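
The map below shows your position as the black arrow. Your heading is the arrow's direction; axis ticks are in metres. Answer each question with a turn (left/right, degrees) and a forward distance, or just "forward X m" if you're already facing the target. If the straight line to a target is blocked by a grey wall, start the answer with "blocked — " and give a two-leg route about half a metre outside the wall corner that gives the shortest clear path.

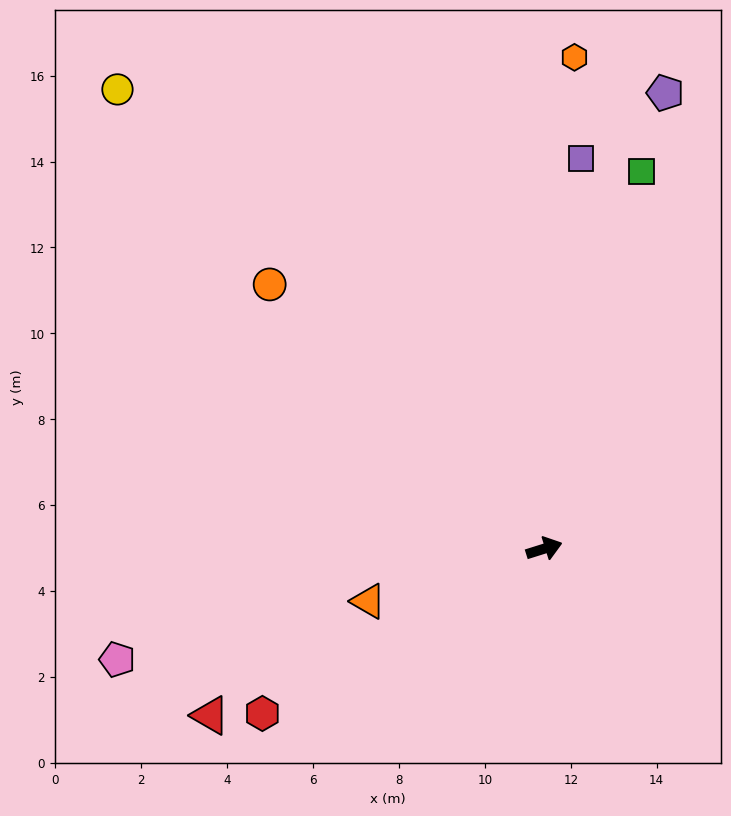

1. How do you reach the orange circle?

turn left 119°, forward 8.9 m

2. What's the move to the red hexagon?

turn right 167°, forward 7.6 m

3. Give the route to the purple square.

turn left 67°, forward 9.1 m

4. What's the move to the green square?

turn left 58°, forward 9.1 m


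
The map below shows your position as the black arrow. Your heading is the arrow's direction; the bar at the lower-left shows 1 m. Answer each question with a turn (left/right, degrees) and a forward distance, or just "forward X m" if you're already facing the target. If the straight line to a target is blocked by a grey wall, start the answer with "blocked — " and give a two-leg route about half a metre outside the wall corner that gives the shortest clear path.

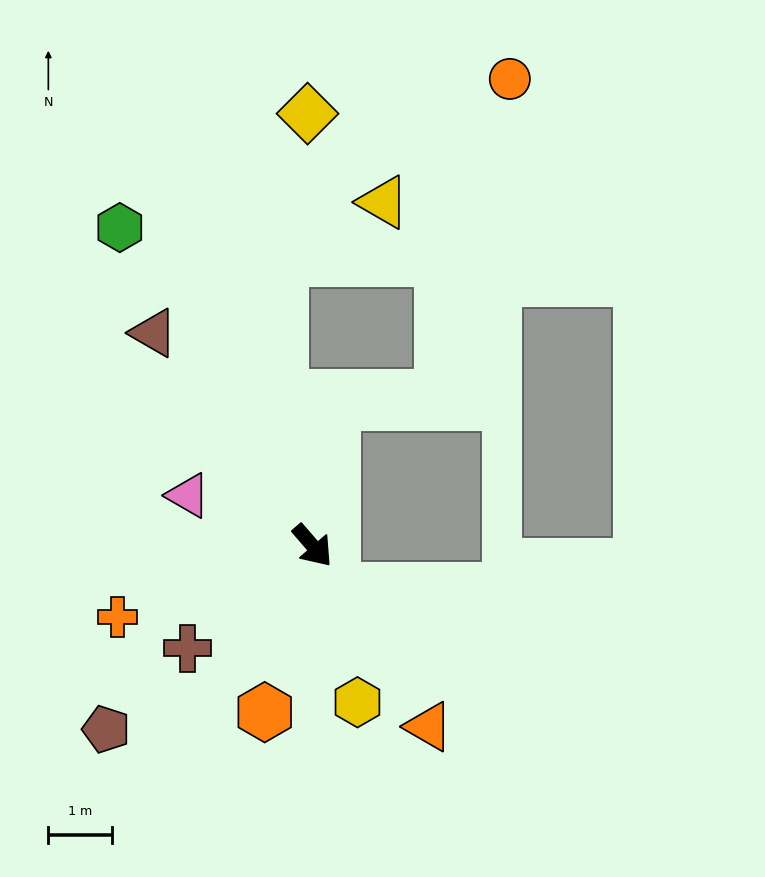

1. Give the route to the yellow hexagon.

turn right 25°, forward 2.6 m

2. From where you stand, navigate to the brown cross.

turn right 92°, forward 2.5 m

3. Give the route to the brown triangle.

turn left 176°, forward 4.2 m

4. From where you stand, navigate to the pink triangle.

turn right 153°, forward 2.1 m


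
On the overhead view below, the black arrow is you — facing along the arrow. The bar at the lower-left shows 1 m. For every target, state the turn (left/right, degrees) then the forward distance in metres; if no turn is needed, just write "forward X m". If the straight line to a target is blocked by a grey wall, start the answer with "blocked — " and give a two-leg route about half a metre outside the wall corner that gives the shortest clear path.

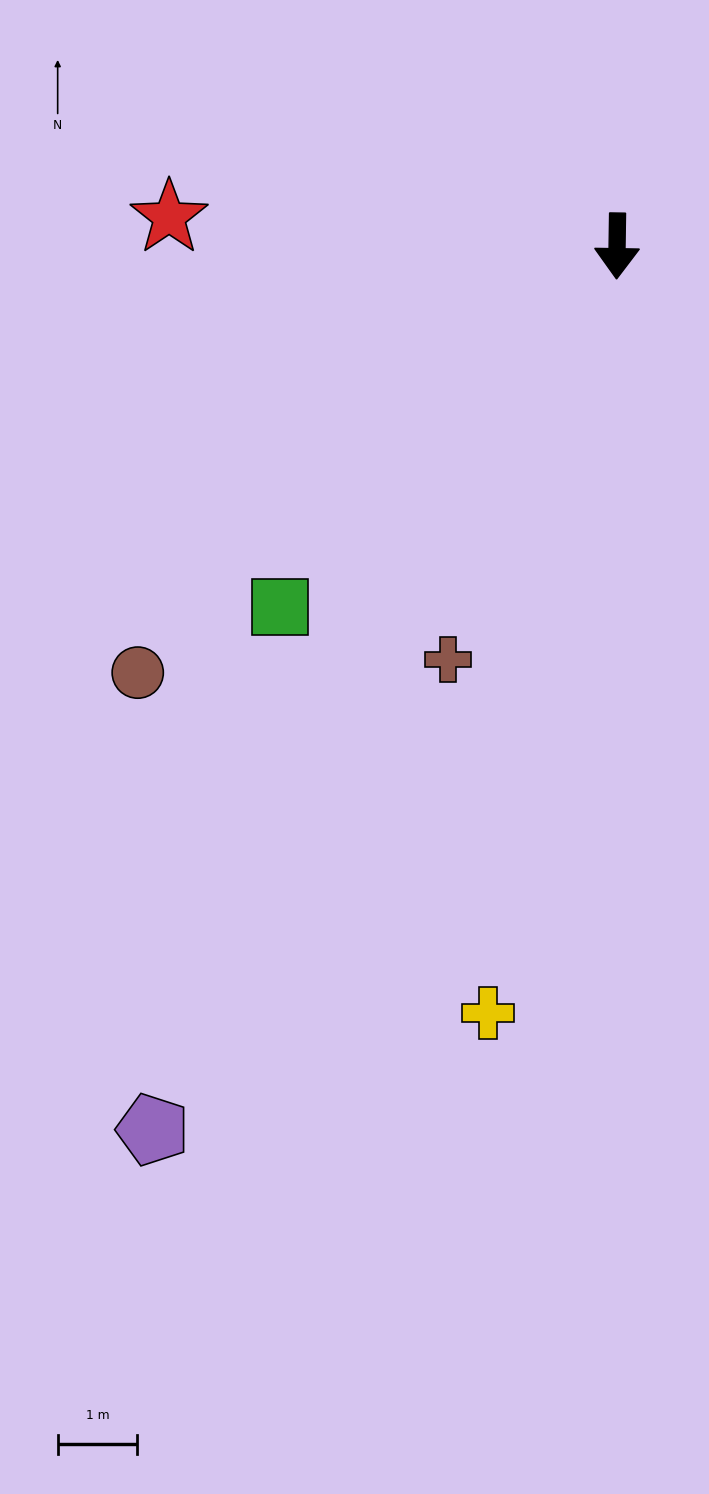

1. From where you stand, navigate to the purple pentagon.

turn right 27°, forward 12.5 m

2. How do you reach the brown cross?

turn right 21°, forward 5.6 m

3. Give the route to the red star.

turn right 93°, forward 5.6 m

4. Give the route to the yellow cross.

turn right 9°, forward 9.7 m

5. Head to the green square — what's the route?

turn right 42°, forward 6.2 m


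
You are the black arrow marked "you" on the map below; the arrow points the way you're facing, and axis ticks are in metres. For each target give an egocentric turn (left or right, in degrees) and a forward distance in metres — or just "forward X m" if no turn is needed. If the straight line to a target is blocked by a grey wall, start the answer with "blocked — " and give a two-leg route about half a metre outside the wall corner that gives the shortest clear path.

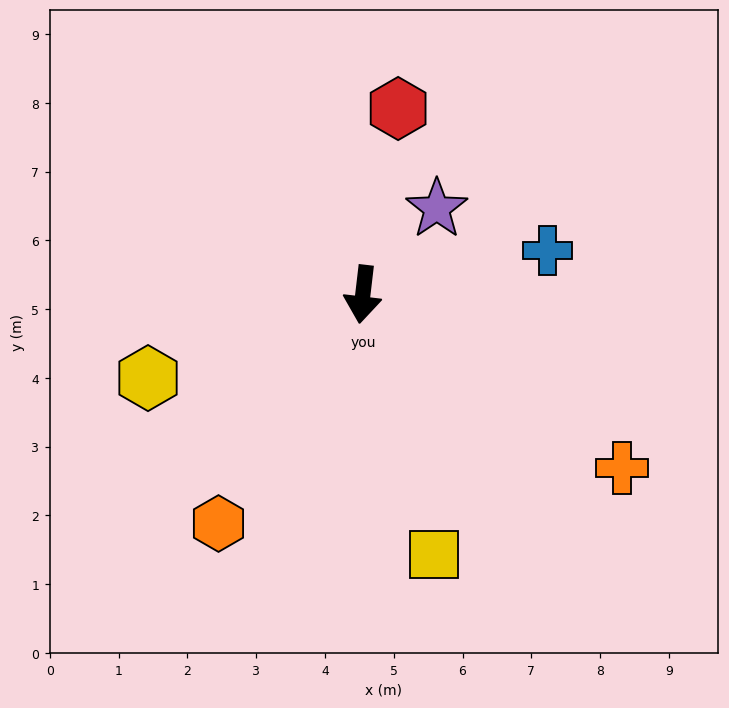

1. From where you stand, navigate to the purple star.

turn left 146°, forward 1.6 m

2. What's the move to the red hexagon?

turn left 176°, forward 2.8 m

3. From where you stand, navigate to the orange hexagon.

turn right 26°, forward 3.9 m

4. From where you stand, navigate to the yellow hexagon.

turn right 62°, forward 3.4 m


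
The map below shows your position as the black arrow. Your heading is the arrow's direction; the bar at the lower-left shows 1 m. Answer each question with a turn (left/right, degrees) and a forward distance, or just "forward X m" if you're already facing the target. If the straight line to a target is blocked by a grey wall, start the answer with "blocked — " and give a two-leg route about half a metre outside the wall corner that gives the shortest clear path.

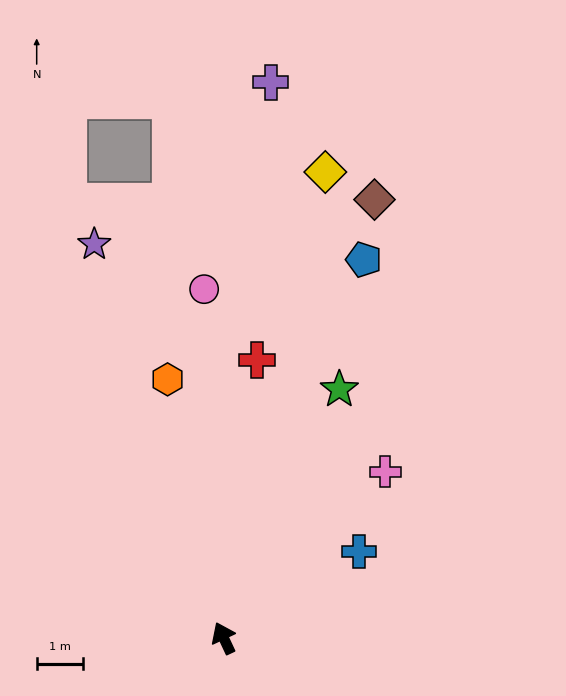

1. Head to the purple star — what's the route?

turn right 7°, forward 9.0 m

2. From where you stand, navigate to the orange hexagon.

turn right 13°, forward 5.8 m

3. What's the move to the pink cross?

turn right 69°, forward 5.0 m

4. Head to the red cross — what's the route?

turn right 32°, forward 6.1 m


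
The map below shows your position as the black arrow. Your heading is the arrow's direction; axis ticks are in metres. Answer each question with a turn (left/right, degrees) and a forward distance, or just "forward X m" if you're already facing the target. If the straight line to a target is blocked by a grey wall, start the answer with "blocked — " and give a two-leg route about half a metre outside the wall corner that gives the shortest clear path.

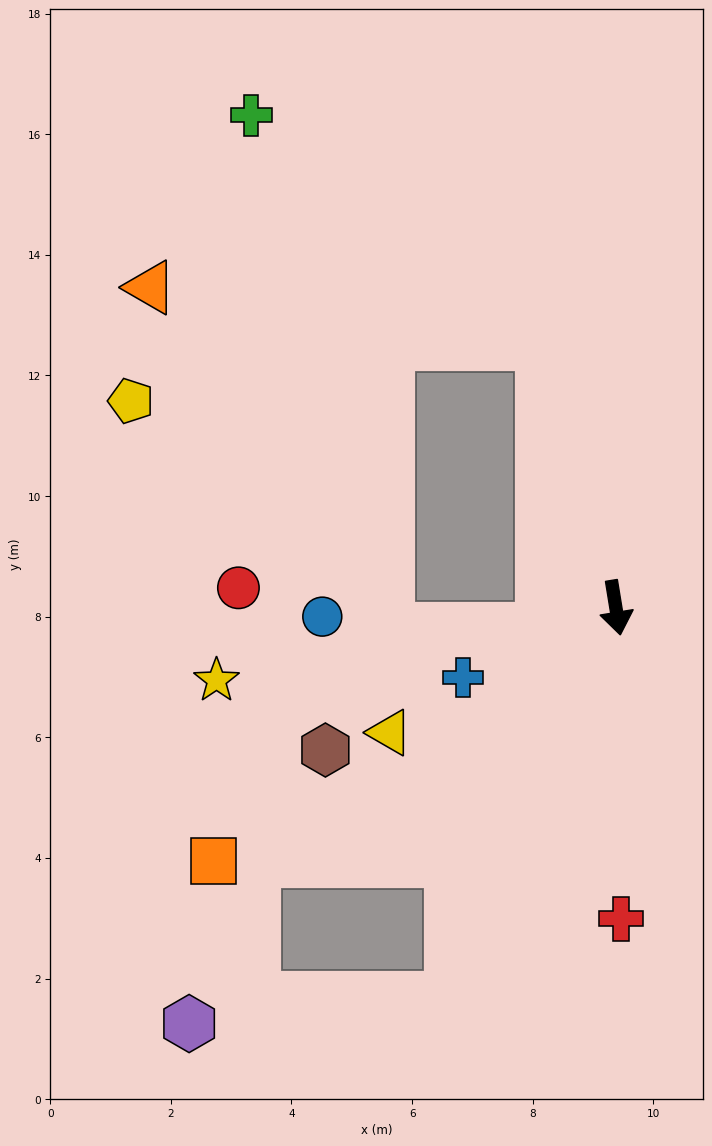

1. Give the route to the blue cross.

turn right 75°, forward 2.8 m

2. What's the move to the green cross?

blocked — turn right 173°, forward 4.5 m, then turn left 35°, forward 6.1 m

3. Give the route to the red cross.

turn right 8°, forward 5.2 m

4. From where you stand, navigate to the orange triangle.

blocked — turn right 173°, forward 4.5 m, then turn left 65°, forward 6.6 m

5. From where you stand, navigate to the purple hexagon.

blocked — turn right 32°, forward 7.0 m, then turn right 62°, forward 4.4 m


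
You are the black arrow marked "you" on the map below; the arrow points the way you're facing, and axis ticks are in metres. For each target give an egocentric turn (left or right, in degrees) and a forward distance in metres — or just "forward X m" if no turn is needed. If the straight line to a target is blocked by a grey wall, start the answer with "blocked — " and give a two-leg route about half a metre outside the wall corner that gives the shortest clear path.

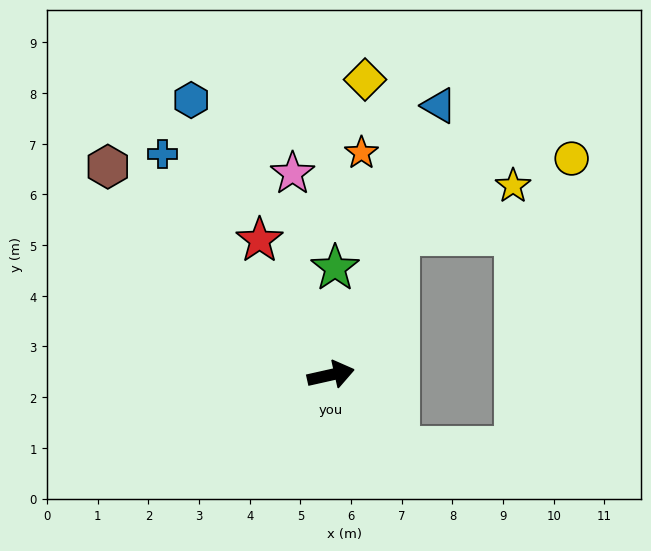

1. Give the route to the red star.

turn left 105°, forward 3.0 m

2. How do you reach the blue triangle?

turn left 55°, forward 5.7 m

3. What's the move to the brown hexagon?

turn left 124°, forward 6.0 m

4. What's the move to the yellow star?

blocked — turn left 52°, forward 3.1 m, then turn right 42°, forward 2.4 m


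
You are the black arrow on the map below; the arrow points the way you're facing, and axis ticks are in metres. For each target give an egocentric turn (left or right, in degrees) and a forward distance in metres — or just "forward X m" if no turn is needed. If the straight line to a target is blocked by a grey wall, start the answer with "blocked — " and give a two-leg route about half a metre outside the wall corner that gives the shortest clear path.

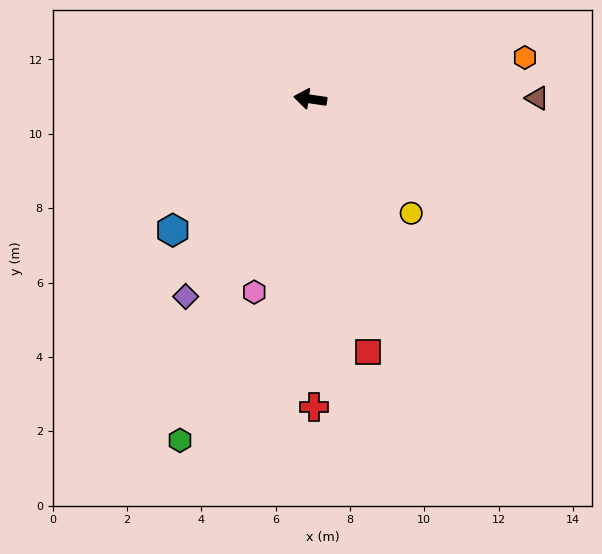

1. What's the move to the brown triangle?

turn right 172°, forward 6.1 m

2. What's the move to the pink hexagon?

turn left 82°, forward 5.4 m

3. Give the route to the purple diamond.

turn left 66°, forward 6.3 m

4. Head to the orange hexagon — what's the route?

turn right 161°, forward 5.9 m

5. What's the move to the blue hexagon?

turn left 52°, forward 5.1 m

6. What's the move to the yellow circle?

turn left 140°, forward 4.1 m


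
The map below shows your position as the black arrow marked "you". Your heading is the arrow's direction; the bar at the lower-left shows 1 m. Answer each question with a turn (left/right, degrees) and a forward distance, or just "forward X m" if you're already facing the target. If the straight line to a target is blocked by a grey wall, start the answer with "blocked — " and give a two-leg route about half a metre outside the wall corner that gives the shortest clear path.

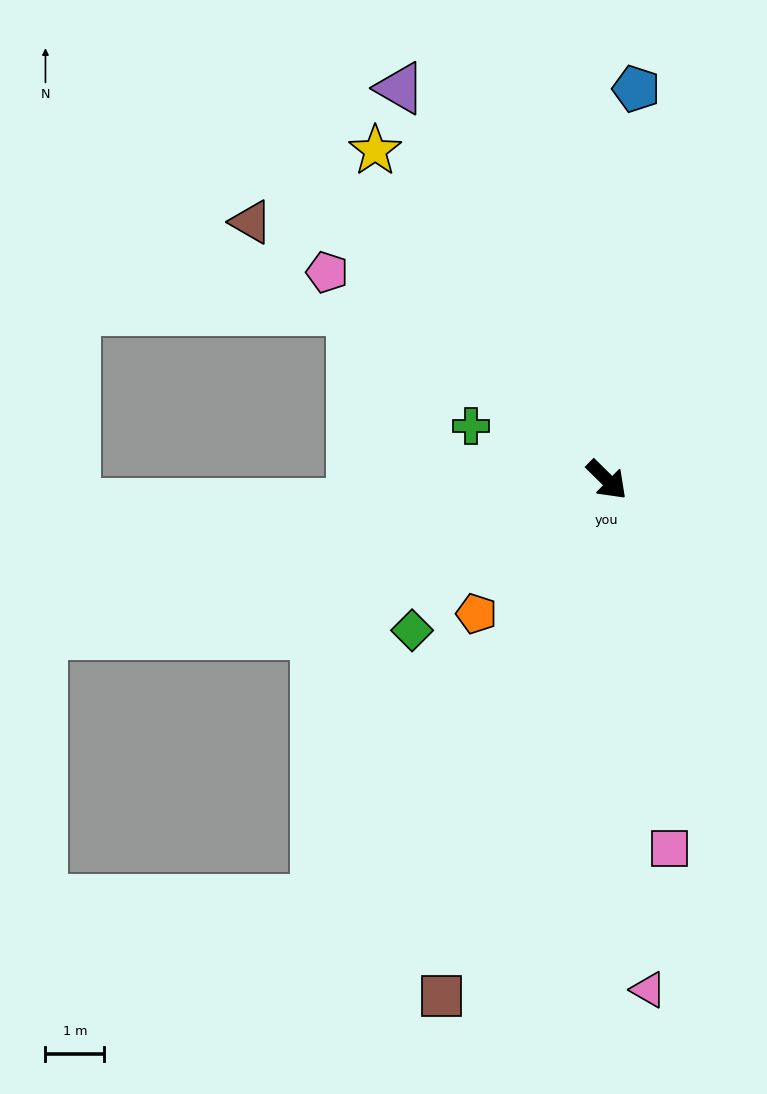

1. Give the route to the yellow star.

turn left 170°, forward 6.9 m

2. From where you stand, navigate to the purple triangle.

turn left 162°, forward 7.5 m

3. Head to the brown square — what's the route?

turn right 63°, forward 9.2 m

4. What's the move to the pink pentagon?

turn right 172°, forward 5.9 m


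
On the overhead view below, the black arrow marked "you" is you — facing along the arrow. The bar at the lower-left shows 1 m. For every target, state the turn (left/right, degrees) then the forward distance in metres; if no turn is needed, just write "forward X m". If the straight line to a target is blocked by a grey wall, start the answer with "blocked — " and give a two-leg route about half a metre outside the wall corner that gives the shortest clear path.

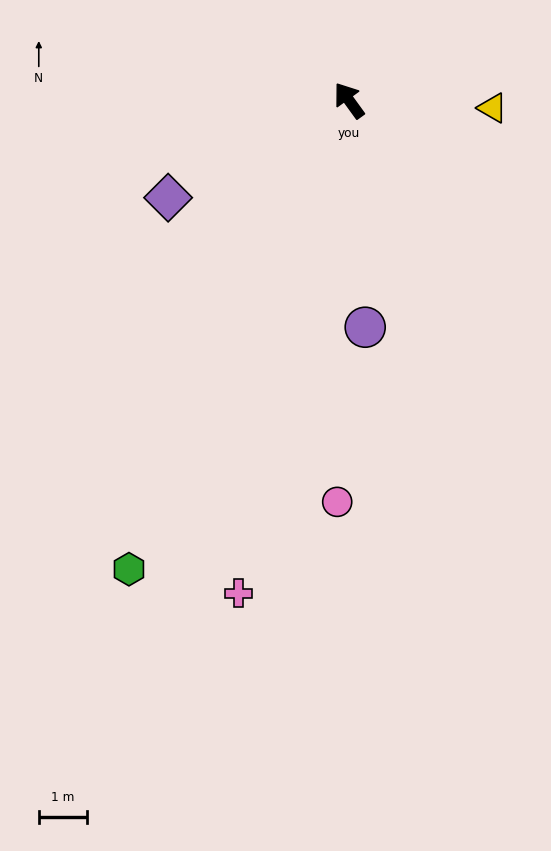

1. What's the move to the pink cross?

turn left 131°, forward 10.4 m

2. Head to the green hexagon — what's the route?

turn left 119°, forward 10.7 m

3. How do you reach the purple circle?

turn left 148°, forward 4.7 m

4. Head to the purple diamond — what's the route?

turn left 82°, forward 4.2 m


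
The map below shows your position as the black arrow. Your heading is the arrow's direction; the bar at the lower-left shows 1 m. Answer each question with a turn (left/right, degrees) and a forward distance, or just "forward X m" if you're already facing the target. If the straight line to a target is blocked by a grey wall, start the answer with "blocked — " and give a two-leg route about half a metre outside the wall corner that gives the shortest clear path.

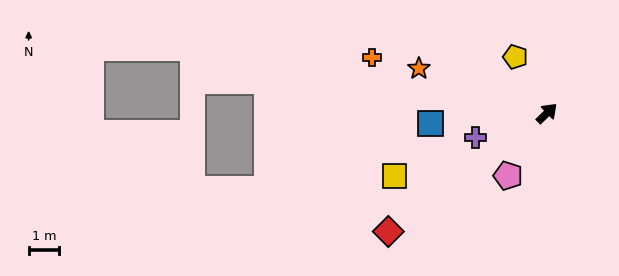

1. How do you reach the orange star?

turn left 117°, forward 4.4 m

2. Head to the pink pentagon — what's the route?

turn right 166°, forward 2.4 m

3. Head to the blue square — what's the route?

turn left 141°, forward 3.8 m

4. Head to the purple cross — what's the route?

turn left 155°, forward 2.5 m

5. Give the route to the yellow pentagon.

turn left 75°, forward 2.1 m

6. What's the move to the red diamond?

turn left 173°, forward 6.4 m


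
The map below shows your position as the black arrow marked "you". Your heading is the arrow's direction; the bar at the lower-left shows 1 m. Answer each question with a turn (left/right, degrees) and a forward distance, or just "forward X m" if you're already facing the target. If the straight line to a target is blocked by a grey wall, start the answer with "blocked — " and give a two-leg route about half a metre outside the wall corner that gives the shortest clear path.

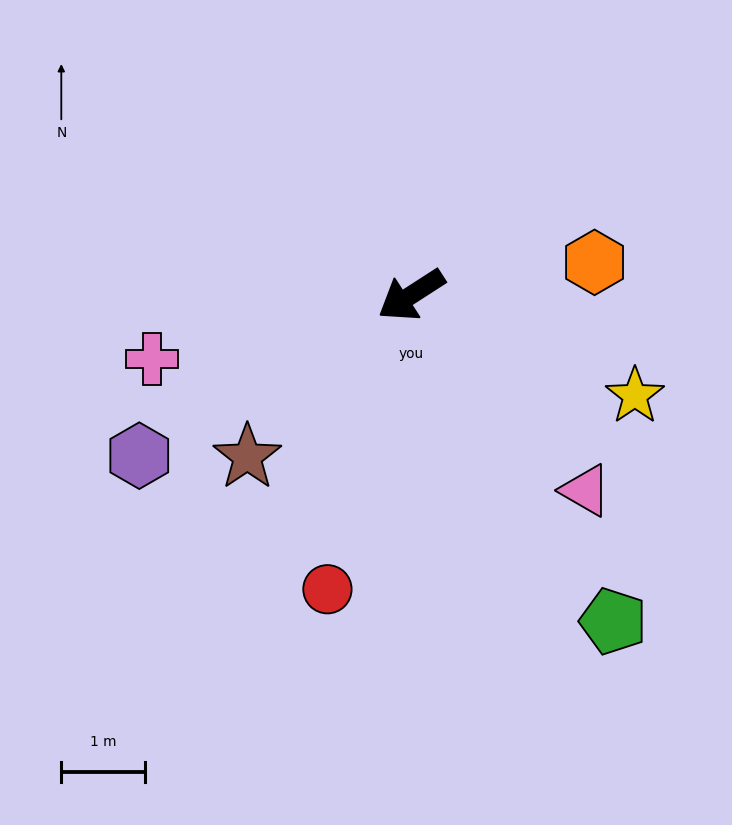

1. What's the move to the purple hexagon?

turn right 2°, forward 3.8 m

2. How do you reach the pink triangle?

turn left 99°, forward 3.1 m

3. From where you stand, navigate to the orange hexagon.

turn left 157°, forward 2.2 m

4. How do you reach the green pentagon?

turn left 89°, forward 4.6 m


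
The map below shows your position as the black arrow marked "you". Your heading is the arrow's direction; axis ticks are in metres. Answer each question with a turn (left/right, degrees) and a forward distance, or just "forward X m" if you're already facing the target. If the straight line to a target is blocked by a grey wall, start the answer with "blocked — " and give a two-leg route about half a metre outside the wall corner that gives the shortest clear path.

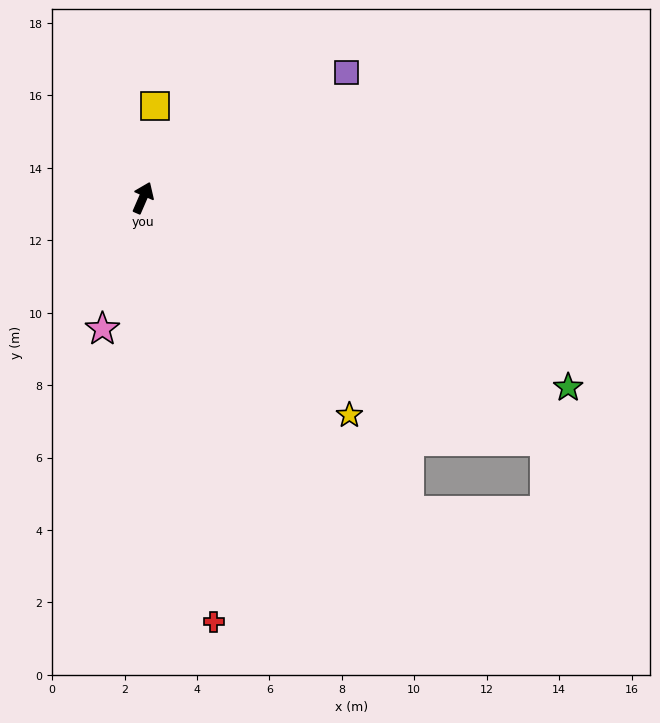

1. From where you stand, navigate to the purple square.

turn right 35°, forward 6.6 m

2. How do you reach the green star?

turn right 91°, forward 12.9 m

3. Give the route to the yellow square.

turn left 16°, forward 2.6 m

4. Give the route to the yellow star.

turn right 113°, forward 8.3 m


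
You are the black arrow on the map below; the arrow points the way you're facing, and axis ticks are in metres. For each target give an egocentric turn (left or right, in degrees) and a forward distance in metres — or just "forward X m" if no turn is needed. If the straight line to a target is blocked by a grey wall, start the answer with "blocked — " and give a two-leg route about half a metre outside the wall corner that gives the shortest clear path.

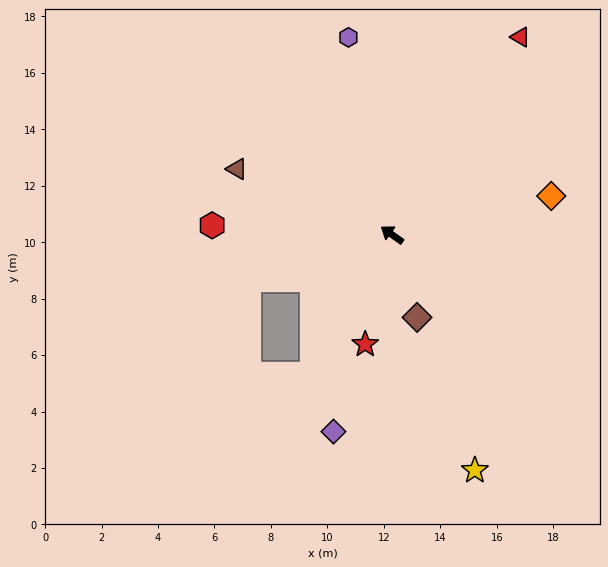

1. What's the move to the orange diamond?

turn right 131°, forward 5.8 m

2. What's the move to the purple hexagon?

turn right 42°, forward 7.2 m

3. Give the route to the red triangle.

turn right 88°, forward 8.4 m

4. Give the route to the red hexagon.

turn left 33°, forward 6.4 m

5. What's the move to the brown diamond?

turn left 142°, forward 3.1 m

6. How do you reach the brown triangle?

turn left 13°, forward 6.0 m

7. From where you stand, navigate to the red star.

turn left 112°, forward 4.0 m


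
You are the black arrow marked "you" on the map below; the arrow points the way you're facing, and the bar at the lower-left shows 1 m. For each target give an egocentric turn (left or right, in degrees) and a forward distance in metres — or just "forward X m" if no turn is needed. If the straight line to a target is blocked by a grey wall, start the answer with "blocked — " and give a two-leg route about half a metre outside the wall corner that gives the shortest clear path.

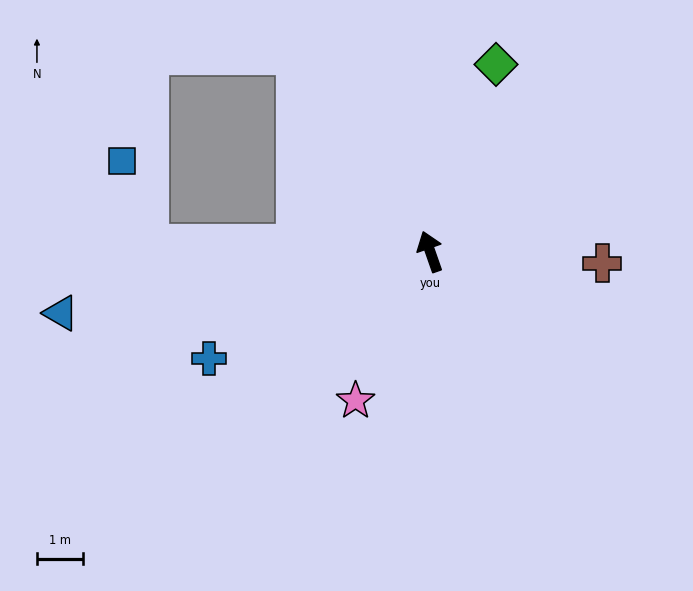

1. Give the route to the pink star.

turn left 134°, forward 3.6 m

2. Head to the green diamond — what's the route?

turn right 39°, forward 4.3 m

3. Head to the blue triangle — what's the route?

turn left 80°, forward 8.1 m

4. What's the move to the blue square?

blocked — turn left 69°, forward 6.1 m, then turn right 70°, forward 1.9 m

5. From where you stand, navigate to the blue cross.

turn left 97°, forward 5.3 m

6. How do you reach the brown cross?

turn right 113°, forward 3.7 m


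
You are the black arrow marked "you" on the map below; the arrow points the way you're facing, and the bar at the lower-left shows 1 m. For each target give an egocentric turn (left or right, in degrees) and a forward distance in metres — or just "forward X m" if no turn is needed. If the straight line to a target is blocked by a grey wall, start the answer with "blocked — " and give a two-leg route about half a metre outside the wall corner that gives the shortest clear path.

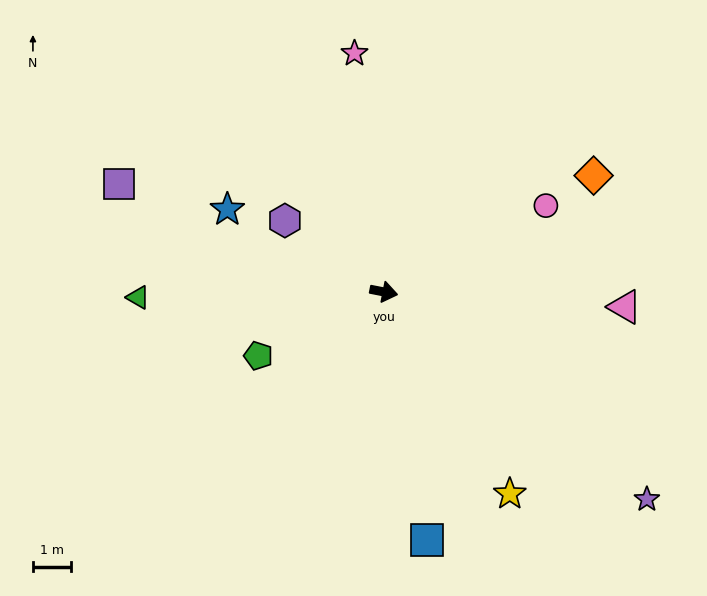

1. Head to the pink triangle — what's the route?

turn left 8°, forward 6.3 m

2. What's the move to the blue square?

turn right 69°, forward 6.6 m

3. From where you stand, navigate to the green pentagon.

turn right 142°, forward 3.7 m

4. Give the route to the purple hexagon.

turn left 155°, forward 3.2 m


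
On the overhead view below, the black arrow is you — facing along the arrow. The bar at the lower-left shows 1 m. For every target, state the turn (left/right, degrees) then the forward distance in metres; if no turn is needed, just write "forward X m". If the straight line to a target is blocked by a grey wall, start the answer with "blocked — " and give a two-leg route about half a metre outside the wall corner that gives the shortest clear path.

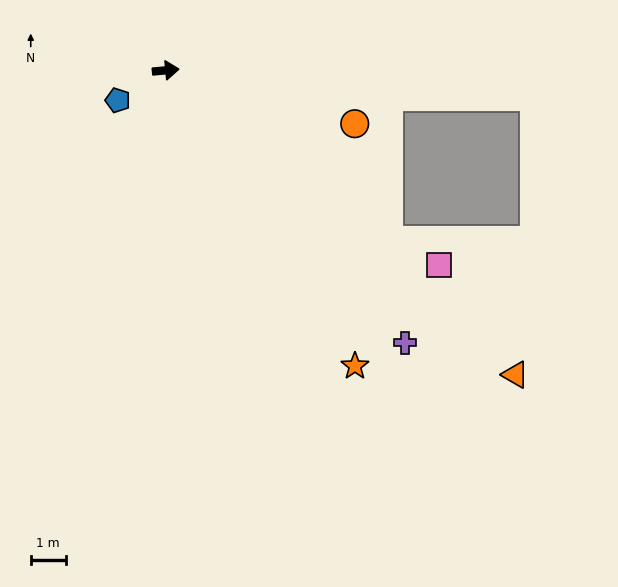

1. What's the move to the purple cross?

turn right 54°, forward 10.4 m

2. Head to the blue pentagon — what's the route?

turn right 153°, forward 1.6 m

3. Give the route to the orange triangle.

turn right 46°, forward 13.3 m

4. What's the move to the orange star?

turn right 63°, forward 10.1 m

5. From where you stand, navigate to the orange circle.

turn right 21°, forward 5.6 m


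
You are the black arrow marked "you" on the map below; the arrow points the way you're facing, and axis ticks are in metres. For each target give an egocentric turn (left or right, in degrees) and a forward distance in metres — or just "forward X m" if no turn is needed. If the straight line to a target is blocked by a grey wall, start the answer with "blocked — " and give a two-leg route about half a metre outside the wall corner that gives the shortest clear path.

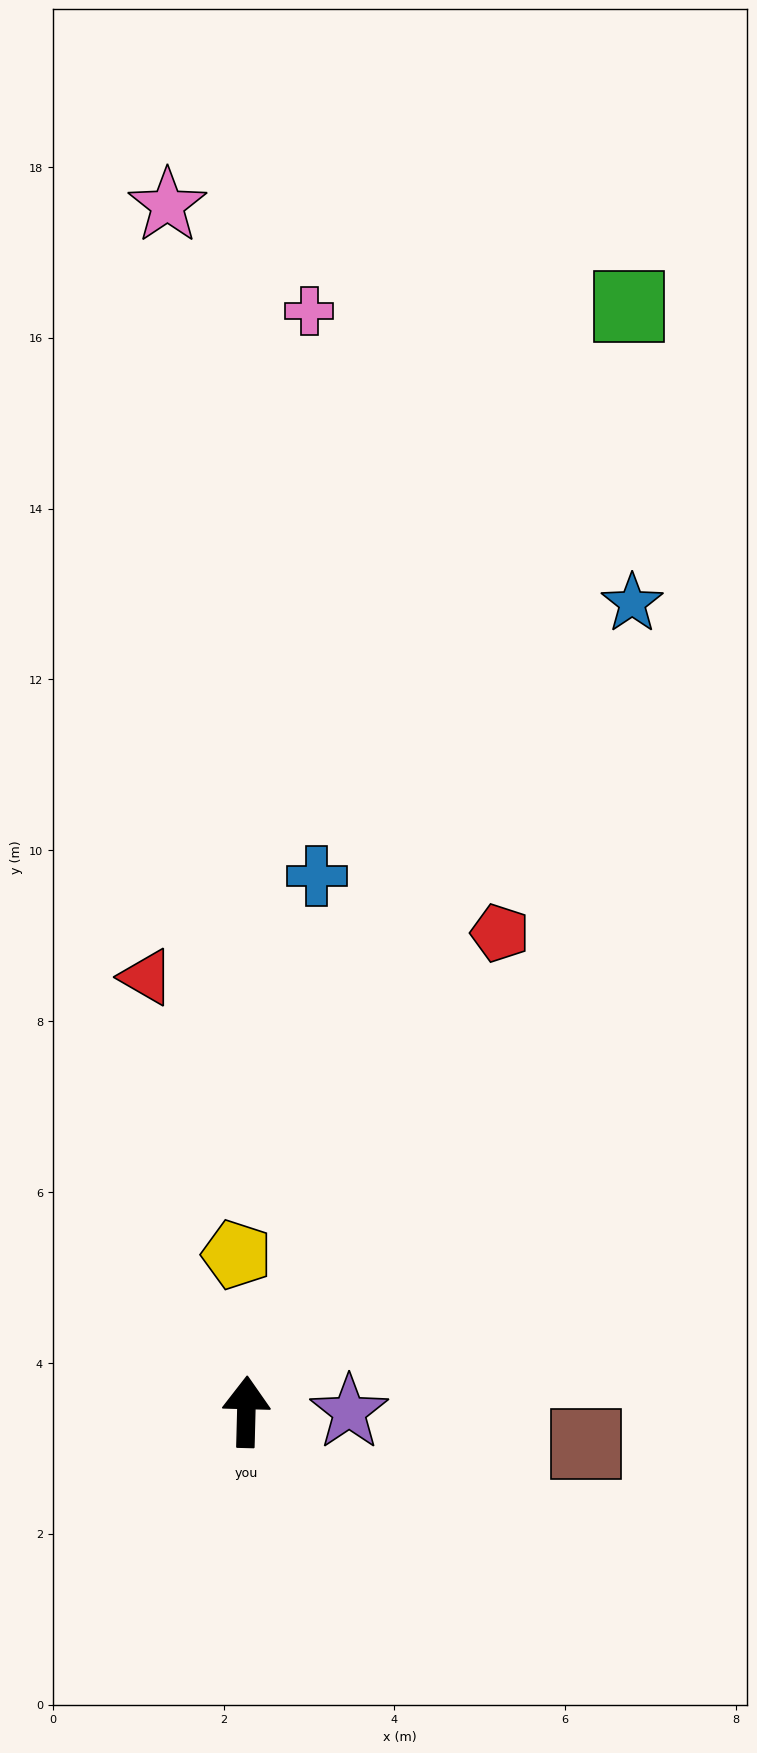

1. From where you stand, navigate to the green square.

turn right 18°, forward 13.7 m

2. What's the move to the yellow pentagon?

turn left 5°, forward 1.8 m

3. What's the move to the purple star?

turn right 89°, forward 1.2 m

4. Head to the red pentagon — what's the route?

turn right 26°, forward 6.3 m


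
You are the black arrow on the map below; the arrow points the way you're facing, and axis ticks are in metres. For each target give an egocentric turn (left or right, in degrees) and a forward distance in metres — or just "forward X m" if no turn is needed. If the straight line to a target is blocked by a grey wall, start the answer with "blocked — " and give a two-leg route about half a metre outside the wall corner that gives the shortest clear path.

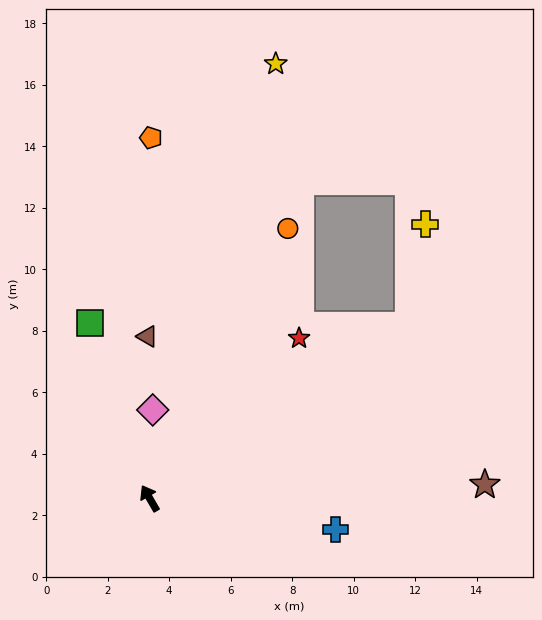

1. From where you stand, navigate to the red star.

turn right 73°, forward 7.1 m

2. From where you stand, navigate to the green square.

turn right 11°, forward 6.0 m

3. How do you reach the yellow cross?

blocked — turn right 86°, forward 10.1 m, then turn left 46°, forward 3.3 m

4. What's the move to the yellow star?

turn right 46°, forward 14.7 m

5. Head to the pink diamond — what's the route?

turn right 32°, forward 2.9 m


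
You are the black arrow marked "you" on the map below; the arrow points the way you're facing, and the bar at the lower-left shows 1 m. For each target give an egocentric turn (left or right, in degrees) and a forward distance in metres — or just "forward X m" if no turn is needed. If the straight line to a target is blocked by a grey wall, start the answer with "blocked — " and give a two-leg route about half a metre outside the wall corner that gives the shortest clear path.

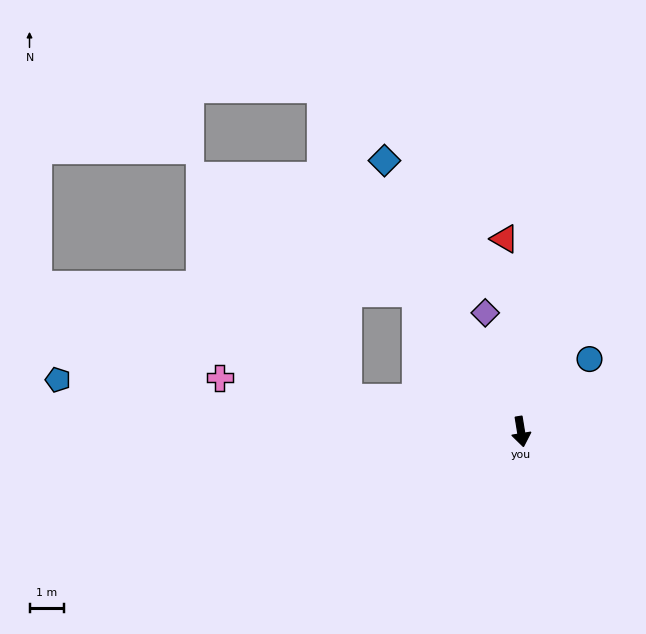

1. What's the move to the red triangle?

turn left 176°, forward 5.6 m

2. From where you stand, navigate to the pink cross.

turn right 109°, forward 8.9 m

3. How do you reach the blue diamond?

turn right 163°, forward 8.8 m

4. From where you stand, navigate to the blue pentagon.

turn right 106°, forward 13.5 m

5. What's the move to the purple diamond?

turn right 172°, forward 3.6 m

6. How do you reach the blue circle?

turn left 127°, forward 2.9 m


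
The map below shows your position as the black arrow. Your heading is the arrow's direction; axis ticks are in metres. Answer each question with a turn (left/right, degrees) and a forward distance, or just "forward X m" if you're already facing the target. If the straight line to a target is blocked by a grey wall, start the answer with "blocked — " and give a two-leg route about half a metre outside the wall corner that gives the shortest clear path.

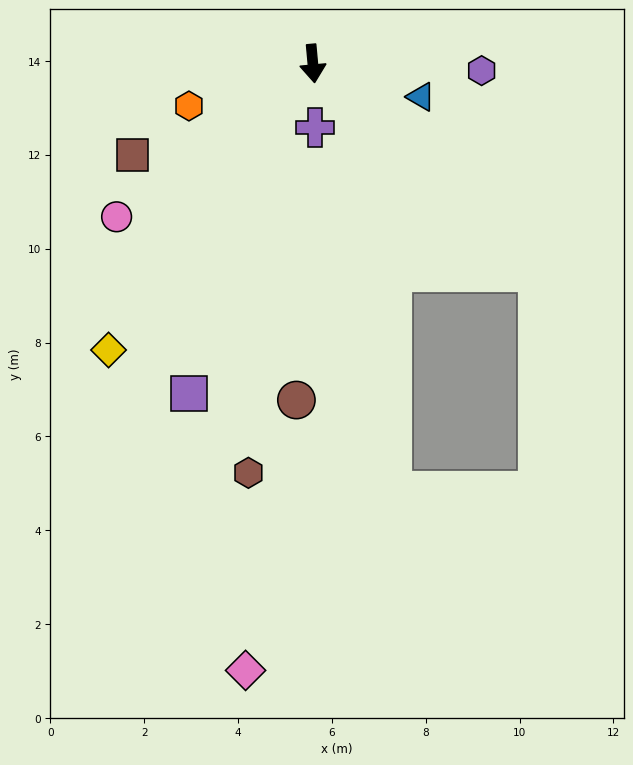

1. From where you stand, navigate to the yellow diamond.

turn right 41°, forward 7.5 m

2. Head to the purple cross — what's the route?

turn right 3°, forward 1.4 m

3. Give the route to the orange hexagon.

turn right 76°, forward 2.8 m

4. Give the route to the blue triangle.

turn left 68°, forward 2.4 m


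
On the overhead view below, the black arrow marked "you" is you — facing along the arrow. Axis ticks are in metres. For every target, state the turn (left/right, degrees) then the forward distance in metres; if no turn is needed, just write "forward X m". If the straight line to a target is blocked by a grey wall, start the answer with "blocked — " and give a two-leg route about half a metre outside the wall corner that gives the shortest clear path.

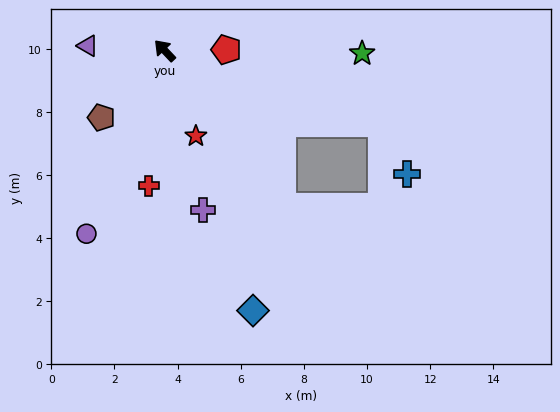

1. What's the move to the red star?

turn left 157°, forward 2.9 m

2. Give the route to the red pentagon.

turn right 133°, forward 2.0 m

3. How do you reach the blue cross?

blocked — turn right 152°, forward 7.2 m, then turn right 44°, forward 1.8 m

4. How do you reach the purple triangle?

turn left 43°, forward 2.4 m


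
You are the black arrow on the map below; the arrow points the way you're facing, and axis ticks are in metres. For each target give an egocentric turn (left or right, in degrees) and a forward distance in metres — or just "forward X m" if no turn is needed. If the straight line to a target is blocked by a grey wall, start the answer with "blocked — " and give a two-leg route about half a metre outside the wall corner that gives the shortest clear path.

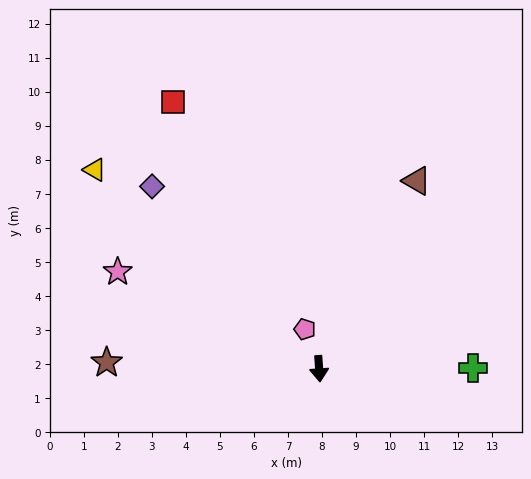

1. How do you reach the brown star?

turn right 96°, forward 6.2 m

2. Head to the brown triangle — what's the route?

turn left 149°, forward 6.2 m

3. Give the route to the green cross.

turn left 86°, forward 4.5 m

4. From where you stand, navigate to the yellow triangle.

turn right 135°, forward 8.8 m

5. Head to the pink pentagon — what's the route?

turn right 164°, forward 1.2 m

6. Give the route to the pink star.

turn right 120°, forward 6.6 m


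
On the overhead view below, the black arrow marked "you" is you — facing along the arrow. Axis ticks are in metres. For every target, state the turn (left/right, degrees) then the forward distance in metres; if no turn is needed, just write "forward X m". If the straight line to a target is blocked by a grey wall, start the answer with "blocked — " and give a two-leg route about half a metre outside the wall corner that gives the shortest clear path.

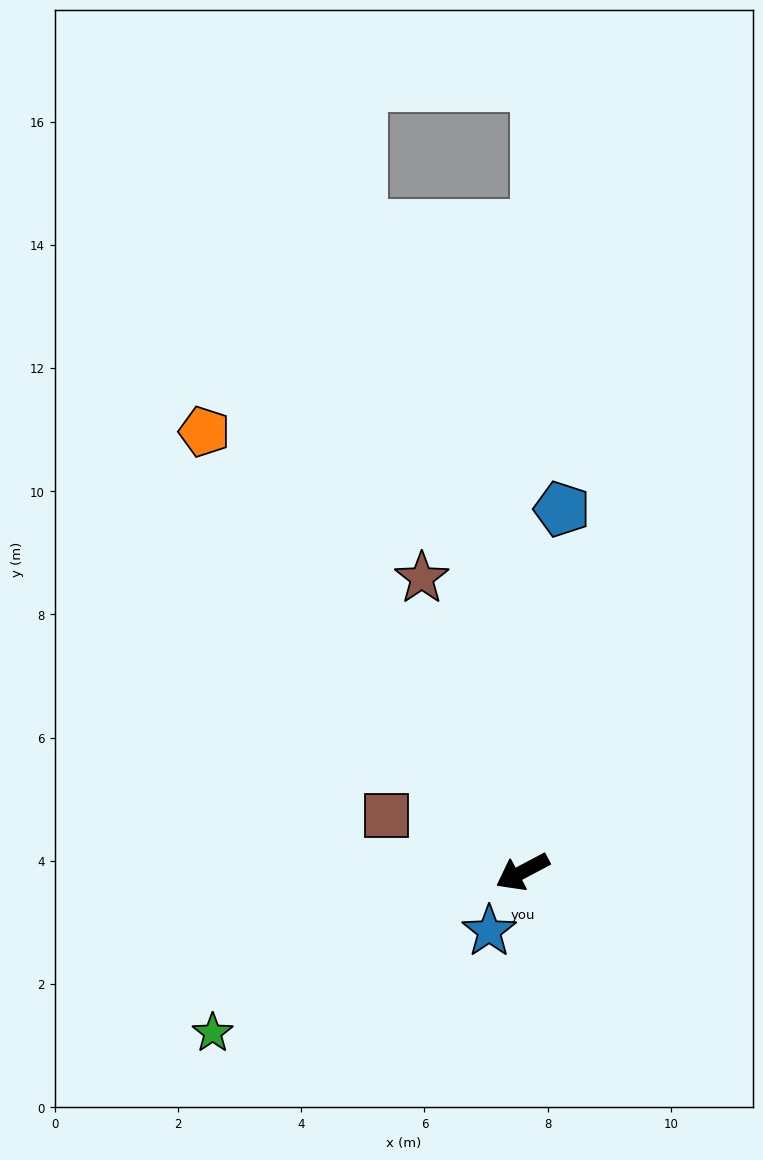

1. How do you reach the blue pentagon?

turn right 124°, forward 5.9 m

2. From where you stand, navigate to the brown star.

turn right 99°, forward 5.0 m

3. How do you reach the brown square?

turn right 51°, forward 2.4 m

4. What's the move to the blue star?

turn left 33°, forward 1.1 m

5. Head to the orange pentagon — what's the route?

turn right 82°, forward 8.8 m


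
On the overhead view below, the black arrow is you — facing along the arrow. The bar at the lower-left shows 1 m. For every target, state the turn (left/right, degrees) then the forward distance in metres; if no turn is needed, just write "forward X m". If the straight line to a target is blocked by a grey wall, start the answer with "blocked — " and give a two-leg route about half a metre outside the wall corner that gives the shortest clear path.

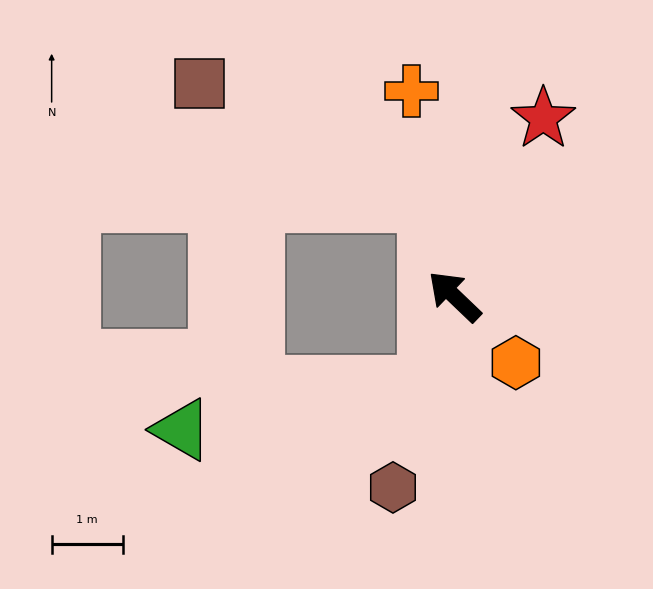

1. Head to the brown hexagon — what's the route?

turn left 116°, forward 2.8 m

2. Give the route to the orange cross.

turn right 34°, forward 3.0 m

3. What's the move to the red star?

turn right 73°, forward 2.8 m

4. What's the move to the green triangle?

blocked — turn left 117°, forward 1.3 m, then turn right 63°, forward 3.5 m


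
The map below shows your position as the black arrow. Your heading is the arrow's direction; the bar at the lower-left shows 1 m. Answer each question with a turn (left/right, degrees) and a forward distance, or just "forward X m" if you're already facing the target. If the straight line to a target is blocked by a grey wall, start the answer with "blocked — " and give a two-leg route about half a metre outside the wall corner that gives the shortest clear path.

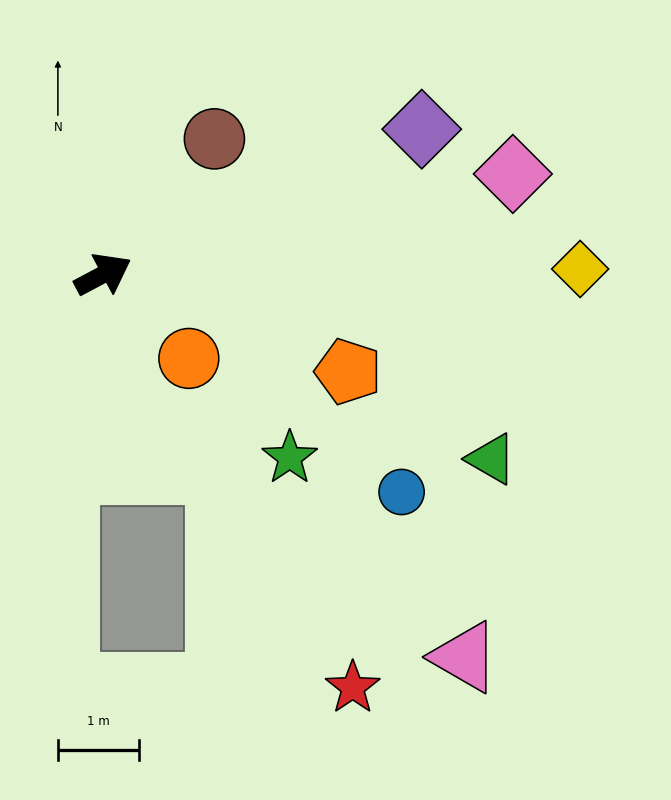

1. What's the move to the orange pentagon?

turn right 50°, forward 3.3 m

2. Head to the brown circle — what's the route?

turn left 23°, forward 2.2 m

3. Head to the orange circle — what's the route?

turn right 72°, forward 1.5 m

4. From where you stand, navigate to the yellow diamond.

turn right 27°, forward 5.9 m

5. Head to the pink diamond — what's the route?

turn right 14°, forward 5.2 m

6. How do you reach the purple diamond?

turn right 3°, forward 4.3 m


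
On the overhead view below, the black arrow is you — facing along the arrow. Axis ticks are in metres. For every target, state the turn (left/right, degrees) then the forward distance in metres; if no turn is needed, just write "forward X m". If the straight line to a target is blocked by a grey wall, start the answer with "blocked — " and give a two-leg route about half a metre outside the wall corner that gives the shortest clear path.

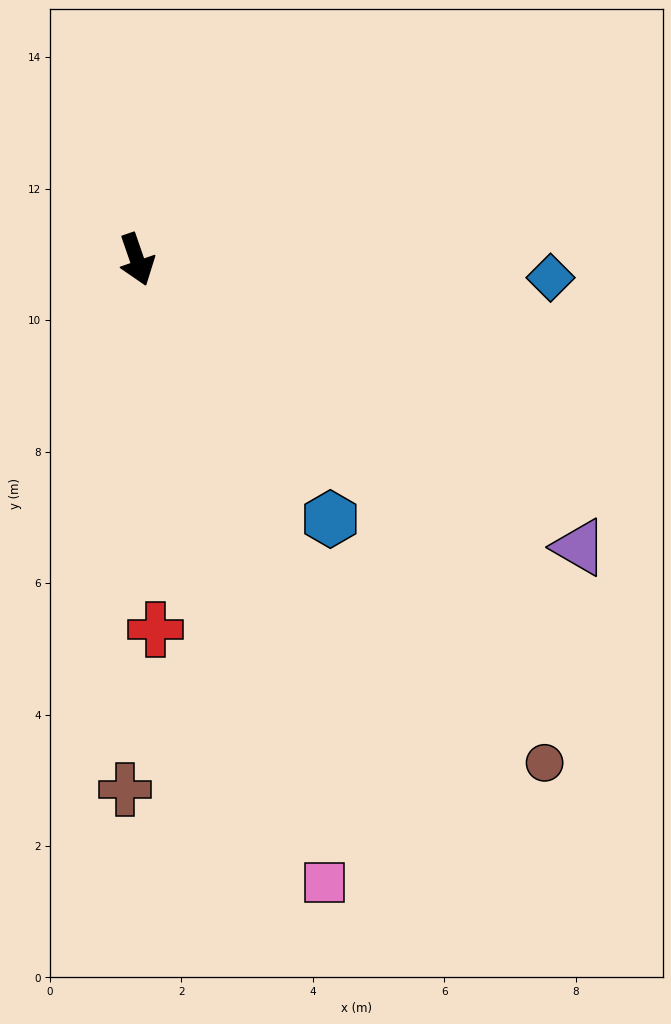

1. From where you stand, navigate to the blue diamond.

turn left 68°, forward 6.3 m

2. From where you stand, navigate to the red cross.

turn right 16°, forward 5.6 m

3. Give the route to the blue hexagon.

turn left 18°, forward 4.9 m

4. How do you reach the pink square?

turn right 2°, forward 9.9 m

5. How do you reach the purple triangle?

turn left 38°, forward 8.0 m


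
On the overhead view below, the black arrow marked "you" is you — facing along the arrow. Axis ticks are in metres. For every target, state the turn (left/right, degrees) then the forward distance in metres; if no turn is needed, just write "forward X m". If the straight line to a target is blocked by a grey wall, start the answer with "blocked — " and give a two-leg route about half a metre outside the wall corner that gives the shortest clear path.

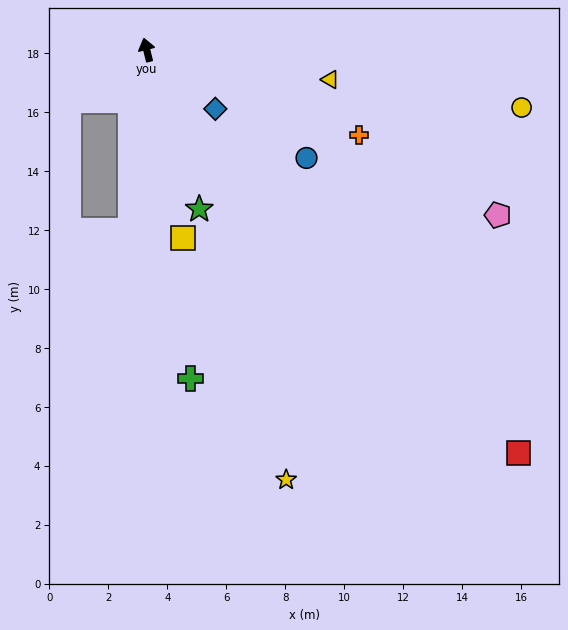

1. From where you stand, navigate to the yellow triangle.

turn right 113°, forward 6.3 m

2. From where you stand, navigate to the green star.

turn right 176°, forward 5.7 m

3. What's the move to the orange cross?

turn right 126°, forward 7.8 m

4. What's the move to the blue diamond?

turn right 145°, forward 3.1 m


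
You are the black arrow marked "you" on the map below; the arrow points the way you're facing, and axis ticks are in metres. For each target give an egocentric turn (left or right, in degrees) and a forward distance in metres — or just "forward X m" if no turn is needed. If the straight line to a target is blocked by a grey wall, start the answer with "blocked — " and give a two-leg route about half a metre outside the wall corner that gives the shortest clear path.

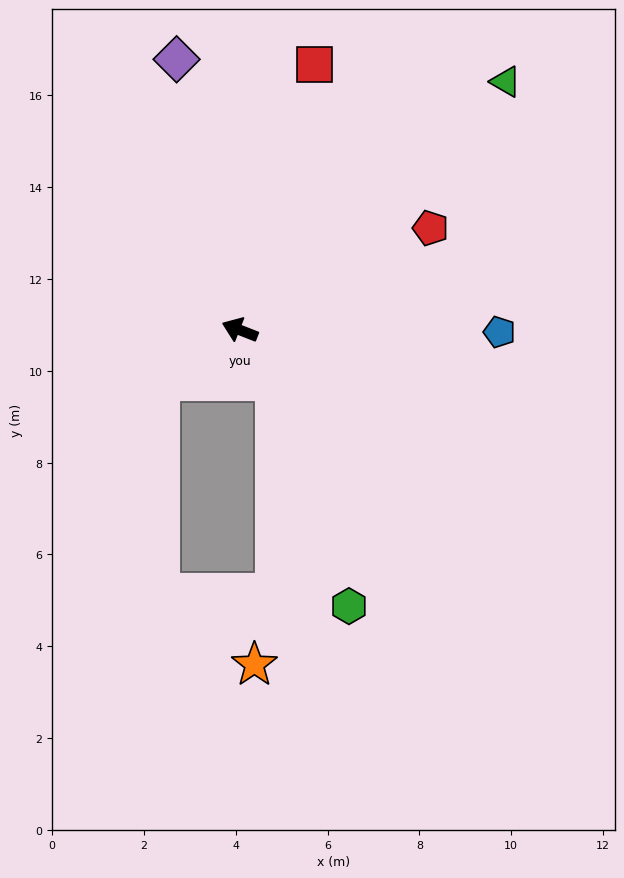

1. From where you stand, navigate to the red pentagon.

turn right 130°, forward 4.7 m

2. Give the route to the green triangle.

turn right 116°, forward 7.9 m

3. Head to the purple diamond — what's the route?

turn right 55°, forward 6.1 m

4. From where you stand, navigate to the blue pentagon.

turn right 159°, forward 5.7 m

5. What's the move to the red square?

turn right 84°, forward 6.0 m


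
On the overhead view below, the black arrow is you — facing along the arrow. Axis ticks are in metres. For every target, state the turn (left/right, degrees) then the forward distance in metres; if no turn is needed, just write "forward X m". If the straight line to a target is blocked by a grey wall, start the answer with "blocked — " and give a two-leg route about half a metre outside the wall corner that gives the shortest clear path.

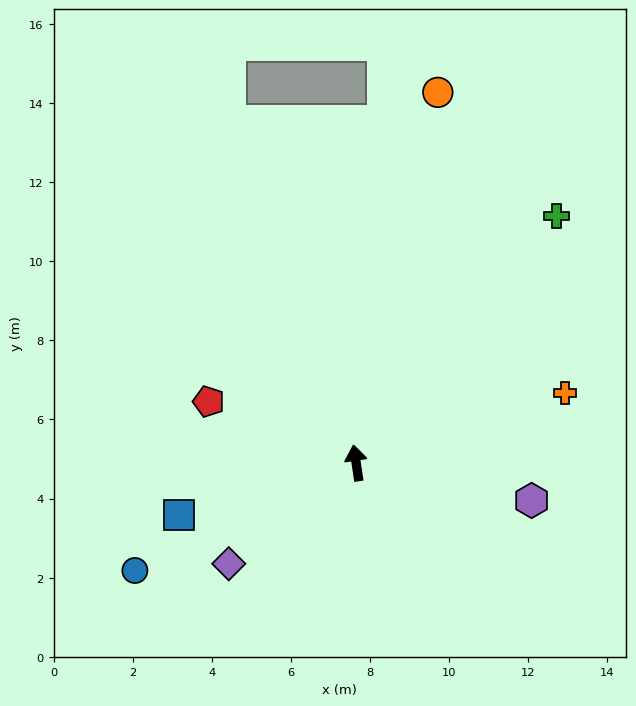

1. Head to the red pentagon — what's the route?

turn left 59°, forward 4.0 m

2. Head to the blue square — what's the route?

turn left 98°, forward 4.7 m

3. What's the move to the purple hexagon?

turn right 111°, forward 4.5 m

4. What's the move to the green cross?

turn right 48°, forward 8.0 m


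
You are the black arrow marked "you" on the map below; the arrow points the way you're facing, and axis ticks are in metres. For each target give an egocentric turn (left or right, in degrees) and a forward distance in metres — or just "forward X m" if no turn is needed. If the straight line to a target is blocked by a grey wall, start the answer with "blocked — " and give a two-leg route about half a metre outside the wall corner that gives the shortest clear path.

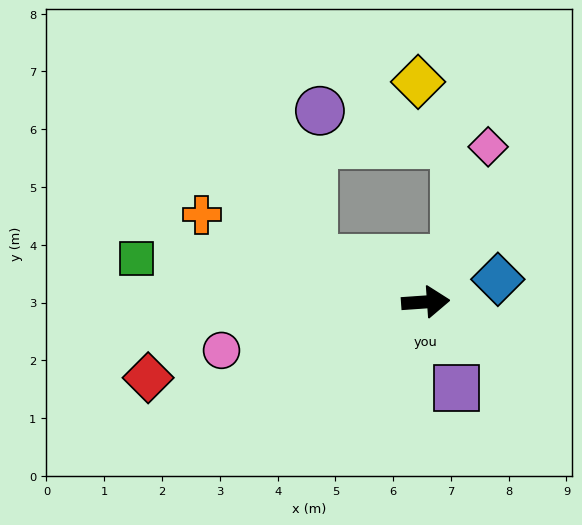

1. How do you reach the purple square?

turn right 74°, forward 1.6 m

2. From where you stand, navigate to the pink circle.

turn right 171°, forward 3.6 m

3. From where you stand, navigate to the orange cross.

turn left 155°, forward 4.2 m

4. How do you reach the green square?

turn left 168°, forward 5.1 m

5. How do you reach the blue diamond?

turn left 13°, forward 1.3 m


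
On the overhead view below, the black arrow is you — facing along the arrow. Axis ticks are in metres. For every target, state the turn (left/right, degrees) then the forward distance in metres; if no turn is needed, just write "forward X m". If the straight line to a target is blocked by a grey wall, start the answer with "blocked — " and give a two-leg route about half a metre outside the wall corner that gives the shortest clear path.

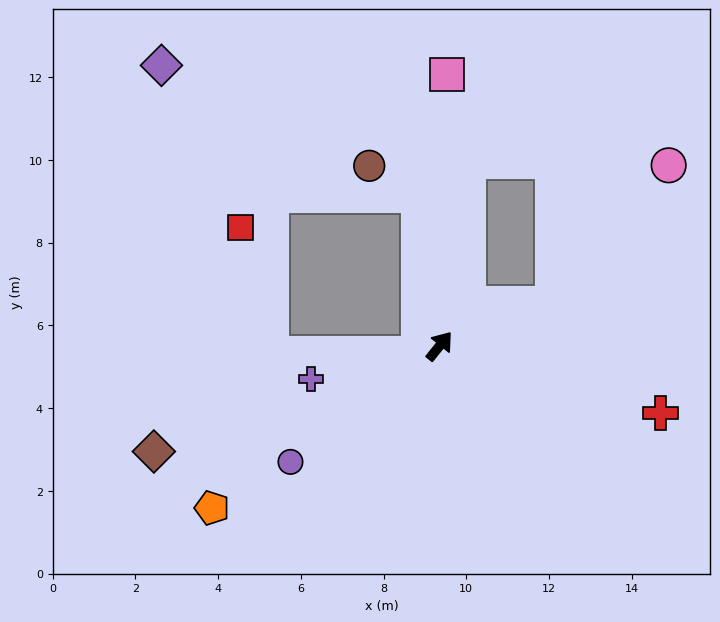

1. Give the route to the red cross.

turn right 68°, forward 5.6 m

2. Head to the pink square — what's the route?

turn left 37°, forward 6.6 m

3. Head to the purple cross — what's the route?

turn left 143°, forward 3.2 m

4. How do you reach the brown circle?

blocked — turn left 47°, forward 3.7 m, then turn left 51°, forward 1.4 m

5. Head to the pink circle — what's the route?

blocked — turn right 31°, forward 2.9 m, then turn left 30°, forward 4.4 m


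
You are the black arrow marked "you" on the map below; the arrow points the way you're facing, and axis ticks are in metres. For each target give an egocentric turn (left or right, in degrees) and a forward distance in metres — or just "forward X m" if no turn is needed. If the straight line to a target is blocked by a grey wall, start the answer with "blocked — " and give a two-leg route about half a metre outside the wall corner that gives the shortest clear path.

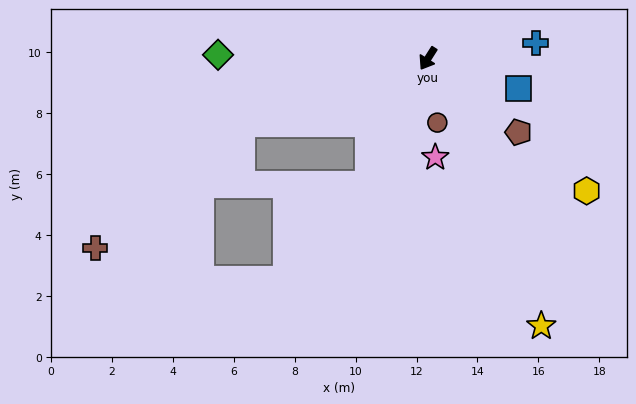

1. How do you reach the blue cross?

turn left 130°, forward 3.6 m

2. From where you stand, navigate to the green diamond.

turn right 59°, forward 6.9 m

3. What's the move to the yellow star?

turn left 55°, forward 9.5 m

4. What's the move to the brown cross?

blocked — turn right 38°, forward 6.4 m, then turn left 20°, forward 6.3 m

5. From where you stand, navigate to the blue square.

turn left 104°, forward 3.1 m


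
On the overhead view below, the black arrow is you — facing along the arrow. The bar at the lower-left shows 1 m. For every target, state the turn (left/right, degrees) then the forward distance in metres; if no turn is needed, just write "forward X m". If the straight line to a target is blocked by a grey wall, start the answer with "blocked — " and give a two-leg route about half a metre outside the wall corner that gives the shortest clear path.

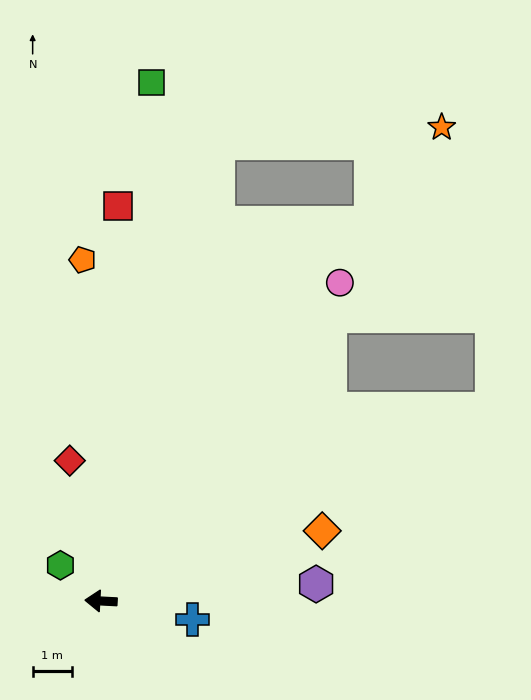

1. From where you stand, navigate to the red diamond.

turn right 74°, forward 3.7 m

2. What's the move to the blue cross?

turn left 171°, forward 2.4 m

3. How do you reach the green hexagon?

turn right 38°, forward 1.4 m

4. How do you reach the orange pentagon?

turn right 84°, forward 8.7 m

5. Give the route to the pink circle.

turn right 124°, forward 10.1 m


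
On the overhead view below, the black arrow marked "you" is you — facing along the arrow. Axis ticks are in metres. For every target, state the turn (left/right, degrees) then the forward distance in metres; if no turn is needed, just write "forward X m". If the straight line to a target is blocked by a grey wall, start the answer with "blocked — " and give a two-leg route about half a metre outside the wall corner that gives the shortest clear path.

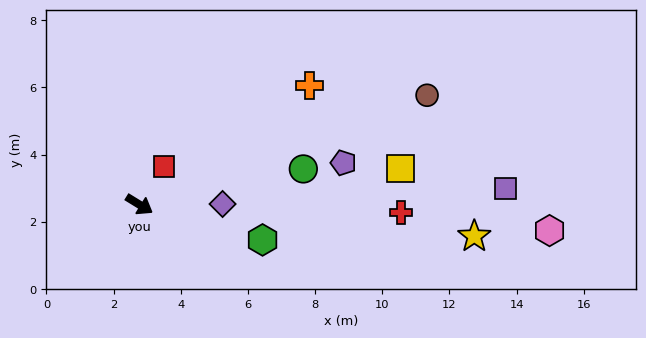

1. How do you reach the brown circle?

turn left 52°, forward 9.2 m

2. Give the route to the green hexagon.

turn left 16°, forward 3.8 m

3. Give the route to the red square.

turn left 89°, forward 1.4 m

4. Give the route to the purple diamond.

turn left 32°, forward 2.5 m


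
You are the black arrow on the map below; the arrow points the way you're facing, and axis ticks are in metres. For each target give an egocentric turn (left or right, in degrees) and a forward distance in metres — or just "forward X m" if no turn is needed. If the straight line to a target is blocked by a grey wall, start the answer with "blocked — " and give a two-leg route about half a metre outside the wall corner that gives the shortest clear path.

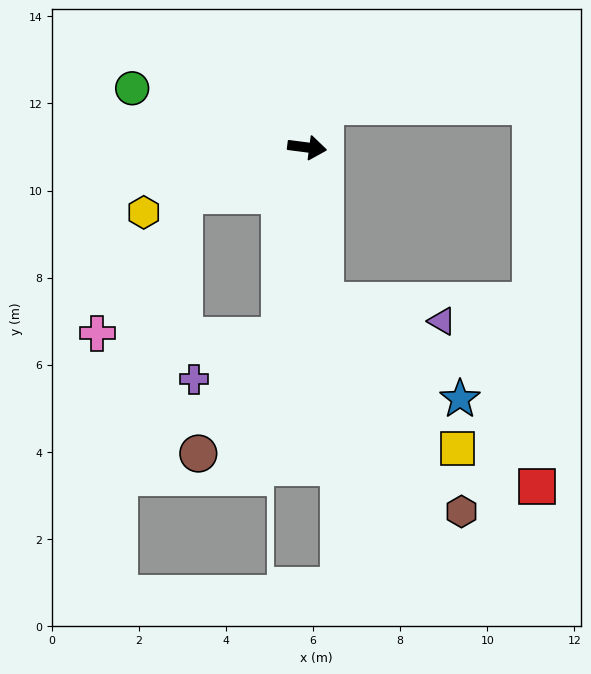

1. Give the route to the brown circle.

blocked — turn right 91°, forward 4.4 m, then turn right 26°, forward 3.3 m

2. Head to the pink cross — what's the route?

blocked — turn right 151°, forward 3.0 m, then turn left 36°, forward 3.8 m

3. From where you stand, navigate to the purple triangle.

blocked — turn right 76°, forward 3.5 m, then turn left 73°, forward 2.7 m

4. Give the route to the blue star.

blocked — turn right 76°, forward 3.5 m, then turn left 47°, forward 3.8 m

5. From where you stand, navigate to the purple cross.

blocked — turn right 91°, forward 4.4 m, then turn right 54°, forward 2.2 m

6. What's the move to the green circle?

turn left 169°, forward 4.2 m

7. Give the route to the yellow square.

blocked — turn right 76°, forward 3.5 m, then turn left 35°, forward 4.6 m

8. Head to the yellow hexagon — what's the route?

turn right 151°, forward 4.0 m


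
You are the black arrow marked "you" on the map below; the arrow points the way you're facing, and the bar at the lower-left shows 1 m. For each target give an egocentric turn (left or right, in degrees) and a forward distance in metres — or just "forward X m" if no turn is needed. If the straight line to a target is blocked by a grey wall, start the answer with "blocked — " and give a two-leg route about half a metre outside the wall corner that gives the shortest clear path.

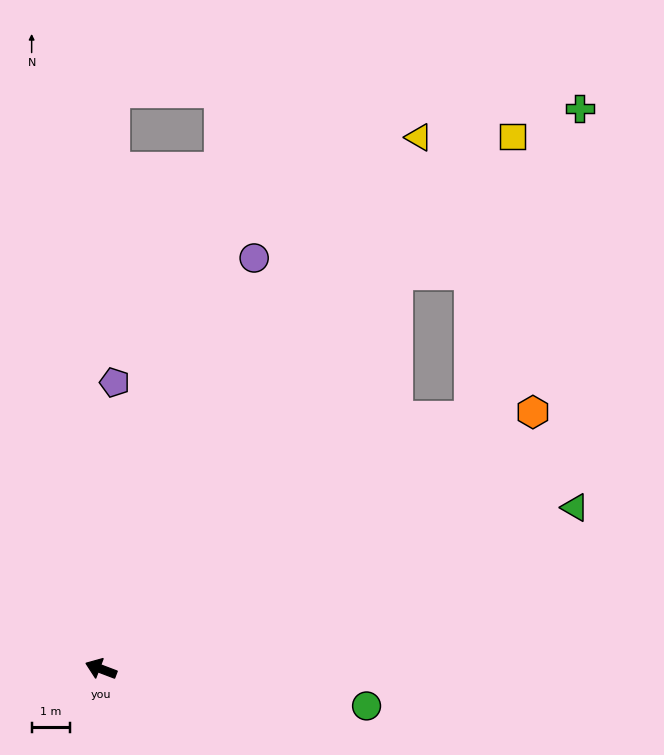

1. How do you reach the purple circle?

turn right 90°, forward 11.6 m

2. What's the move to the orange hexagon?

turn right 128°, forward 13.3 m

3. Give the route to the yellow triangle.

turn right 100°, forward 16.3 m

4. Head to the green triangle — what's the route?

turn right 140°, forward 13.2 m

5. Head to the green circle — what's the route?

turn right 167°, forward 7.1 m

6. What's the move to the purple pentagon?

turn right 72°, forward 7.6 m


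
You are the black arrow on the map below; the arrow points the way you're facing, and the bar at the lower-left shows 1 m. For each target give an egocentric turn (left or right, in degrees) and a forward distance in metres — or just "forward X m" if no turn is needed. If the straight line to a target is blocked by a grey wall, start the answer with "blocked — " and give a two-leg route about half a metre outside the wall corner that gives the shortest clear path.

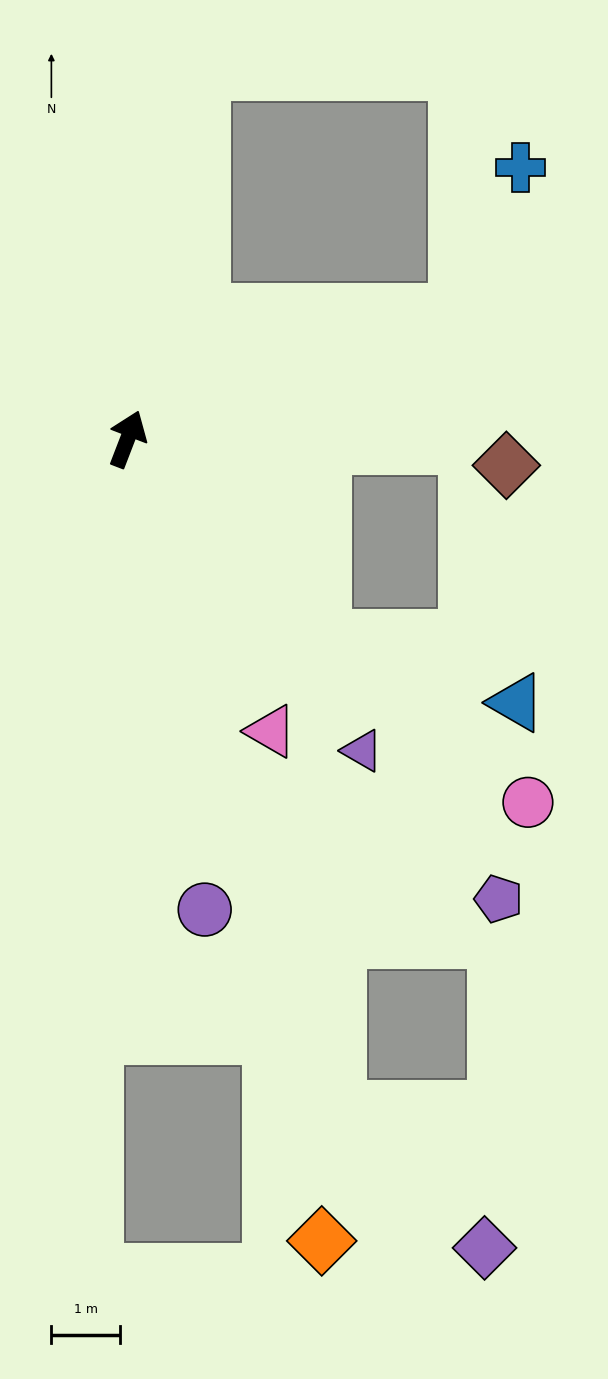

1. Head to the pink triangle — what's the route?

turn right 133°, forward 4.7 m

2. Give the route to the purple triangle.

turn right 122°, forward 5.7 m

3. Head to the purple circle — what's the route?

turn right 150°, forward 6.9 m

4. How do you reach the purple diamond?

blocked — turn right 142°, forward 10.2 m, then turn left 30°, forward 2.9 m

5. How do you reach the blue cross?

blocked — turn right 48°, forward 5.1 m, then turn left 46°, forward 2.3 m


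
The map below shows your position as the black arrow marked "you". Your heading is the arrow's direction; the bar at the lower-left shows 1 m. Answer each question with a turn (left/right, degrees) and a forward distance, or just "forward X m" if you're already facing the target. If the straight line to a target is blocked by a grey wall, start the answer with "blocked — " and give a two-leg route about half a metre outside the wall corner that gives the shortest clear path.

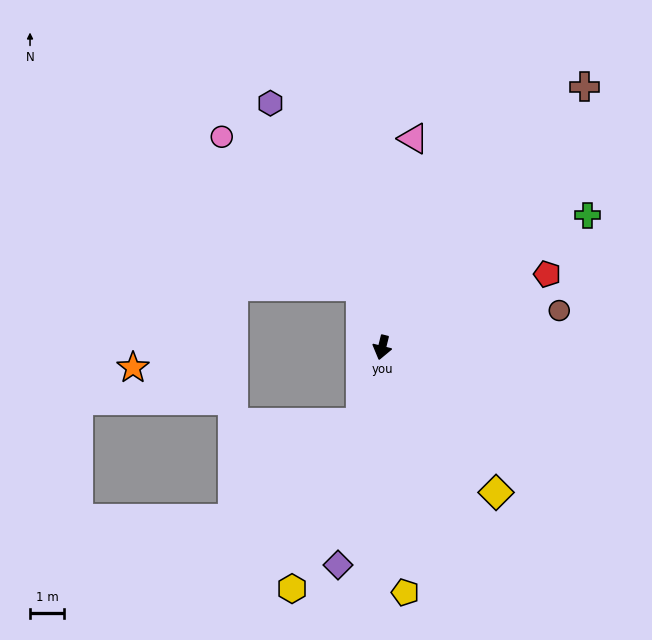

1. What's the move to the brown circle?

turn left 116°, forward 5.3 m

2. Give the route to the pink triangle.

turn right 175°, forward 6.2 m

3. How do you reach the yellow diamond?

turn left 52°, forward 5.4 m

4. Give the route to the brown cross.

turn left 156°, forward 9.6 m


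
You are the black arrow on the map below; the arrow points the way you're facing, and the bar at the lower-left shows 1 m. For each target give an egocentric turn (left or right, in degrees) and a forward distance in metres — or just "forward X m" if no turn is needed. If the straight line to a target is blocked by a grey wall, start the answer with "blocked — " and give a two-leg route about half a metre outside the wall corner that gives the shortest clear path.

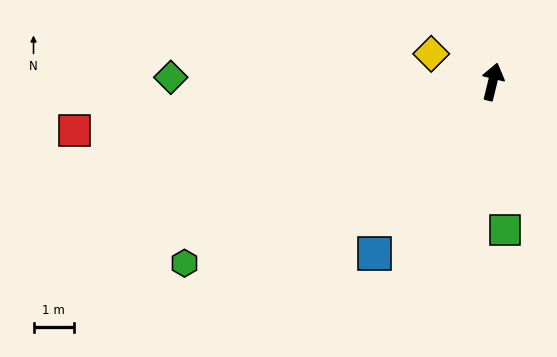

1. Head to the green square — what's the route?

turn right 161°, forward 3.7 m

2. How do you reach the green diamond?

turn left 103°, forward 8.0 m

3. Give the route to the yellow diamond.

turn left 79°, forward 1.7 m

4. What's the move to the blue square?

turn left 159°, forward 5.2 m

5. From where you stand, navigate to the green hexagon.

turn left 134°, forward 8.9 m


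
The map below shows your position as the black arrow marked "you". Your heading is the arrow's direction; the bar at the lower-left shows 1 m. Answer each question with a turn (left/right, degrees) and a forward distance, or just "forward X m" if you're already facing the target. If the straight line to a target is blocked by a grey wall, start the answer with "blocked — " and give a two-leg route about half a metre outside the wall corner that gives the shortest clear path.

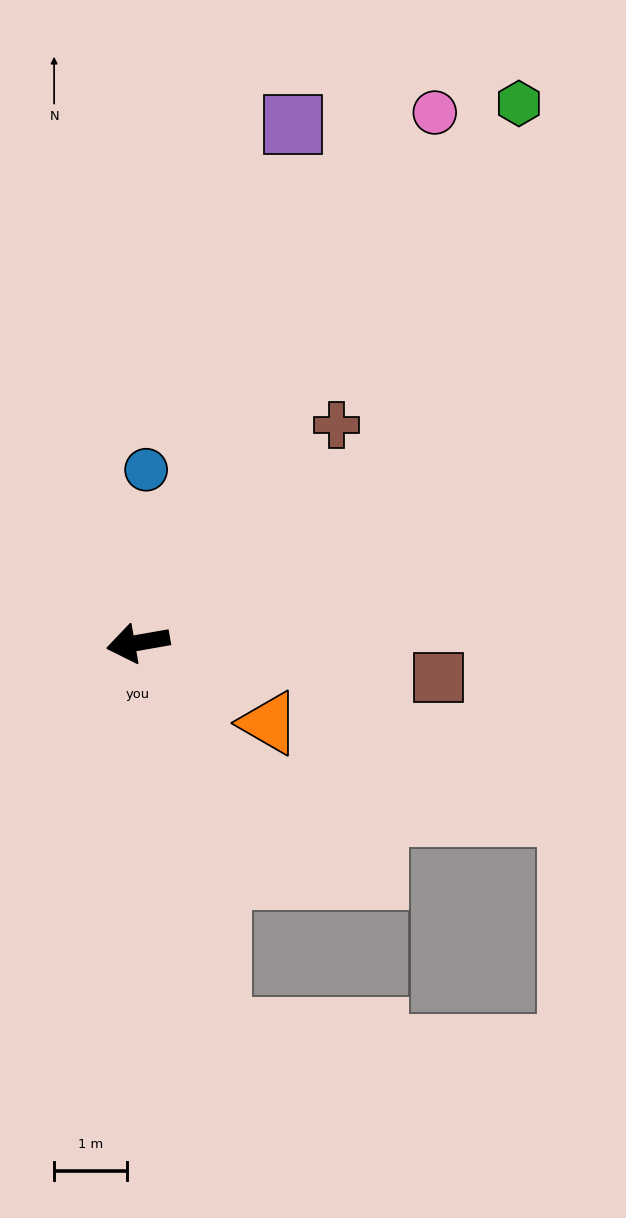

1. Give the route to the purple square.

turn right 117°, forward 7.4 m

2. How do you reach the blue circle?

turn right 103°, forward 2.4 m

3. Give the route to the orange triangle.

turn left 138°, forward 2.1 m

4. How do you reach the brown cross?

turn right 142°, forward 4.0 m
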